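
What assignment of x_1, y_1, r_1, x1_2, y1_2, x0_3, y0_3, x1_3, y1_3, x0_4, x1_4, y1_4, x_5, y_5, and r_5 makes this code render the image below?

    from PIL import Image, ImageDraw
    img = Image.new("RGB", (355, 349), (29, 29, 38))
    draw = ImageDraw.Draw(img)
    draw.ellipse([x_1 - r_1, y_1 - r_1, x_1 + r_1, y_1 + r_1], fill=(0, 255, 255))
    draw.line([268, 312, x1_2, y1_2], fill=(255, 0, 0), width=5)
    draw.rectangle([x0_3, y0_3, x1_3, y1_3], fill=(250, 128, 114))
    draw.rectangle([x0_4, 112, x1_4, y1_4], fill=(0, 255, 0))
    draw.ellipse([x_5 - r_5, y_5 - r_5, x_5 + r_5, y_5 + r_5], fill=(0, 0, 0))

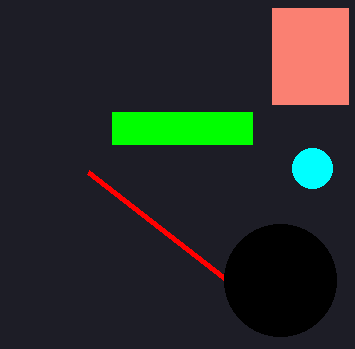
x_1 = 312
y_1 = 168
r_1 = 20
x1_2 = 88
y1_2 = 172
x0_3 = 272
y0_3 = 8
x1_3 = 348
y1_3 = 104
x0_4 = 112
x1_4 = 252
y1_4 = 144
x_5 = 280
y_5 = 280
r_5 = 56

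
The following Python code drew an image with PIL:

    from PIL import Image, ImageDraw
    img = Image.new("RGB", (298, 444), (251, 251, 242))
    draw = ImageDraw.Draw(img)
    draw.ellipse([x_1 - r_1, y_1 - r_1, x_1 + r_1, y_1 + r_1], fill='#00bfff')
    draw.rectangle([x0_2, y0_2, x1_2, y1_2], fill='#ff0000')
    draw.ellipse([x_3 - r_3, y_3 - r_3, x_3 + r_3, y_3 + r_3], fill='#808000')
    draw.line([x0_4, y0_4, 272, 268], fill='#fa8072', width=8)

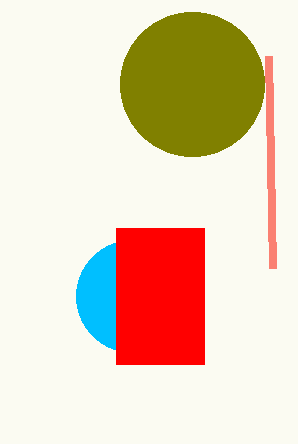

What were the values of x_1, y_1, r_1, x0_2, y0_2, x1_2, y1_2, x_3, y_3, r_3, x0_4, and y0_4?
x_1 = 132
y_1 = 296
r_1 = 56
x0_2 = 116
y0_2 = 228
x1_2 = 204
y1_2 = 364
x_3 = 192
y_3 = 84
r_3 = 72
x0_4 = 268
y0_4 = 56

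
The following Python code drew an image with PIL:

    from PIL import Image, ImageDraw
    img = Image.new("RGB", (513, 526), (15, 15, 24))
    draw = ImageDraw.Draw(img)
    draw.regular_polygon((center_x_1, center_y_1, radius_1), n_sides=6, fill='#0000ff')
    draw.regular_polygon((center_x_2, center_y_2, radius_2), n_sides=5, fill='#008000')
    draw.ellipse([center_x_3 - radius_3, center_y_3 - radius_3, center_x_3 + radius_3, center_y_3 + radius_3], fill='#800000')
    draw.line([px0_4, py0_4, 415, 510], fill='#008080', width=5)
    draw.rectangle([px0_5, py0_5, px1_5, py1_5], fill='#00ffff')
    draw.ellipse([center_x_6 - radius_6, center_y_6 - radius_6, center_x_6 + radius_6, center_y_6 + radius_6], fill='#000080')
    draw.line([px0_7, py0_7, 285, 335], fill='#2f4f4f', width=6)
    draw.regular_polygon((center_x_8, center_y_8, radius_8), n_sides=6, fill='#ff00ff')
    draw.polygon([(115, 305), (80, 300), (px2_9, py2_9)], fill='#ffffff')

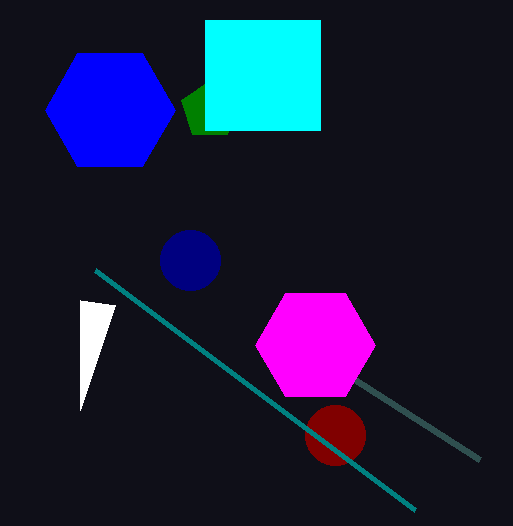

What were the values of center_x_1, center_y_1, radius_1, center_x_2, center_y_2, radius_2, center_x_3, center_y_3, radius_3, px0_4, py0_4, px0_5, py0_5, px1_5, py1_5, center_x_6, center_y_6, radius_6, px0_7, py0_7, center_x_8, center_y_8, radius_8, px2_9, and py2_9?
center_x_1 = 110; center_y_1 = 110; radius_1 = 65; center_x_2 = 210; center_y_2 = 110; radius_2 = 30; center_x_3 = 335; center_y_3 = 435; radius_3 = 30; px0_4 = 95; py0_4 = 270; px0_5 = 205; py0_5 = 20; px1_5 = 320; py1_5 = 130; center_x_6 = 190; center_y_6 = 260; radius_6 = 30; px0_7 = 480; py0_7 = 460; center_x_8 = 315; center_y_8 = 345; radius_8 = 60; px2_9 = 80; py2_9 = 410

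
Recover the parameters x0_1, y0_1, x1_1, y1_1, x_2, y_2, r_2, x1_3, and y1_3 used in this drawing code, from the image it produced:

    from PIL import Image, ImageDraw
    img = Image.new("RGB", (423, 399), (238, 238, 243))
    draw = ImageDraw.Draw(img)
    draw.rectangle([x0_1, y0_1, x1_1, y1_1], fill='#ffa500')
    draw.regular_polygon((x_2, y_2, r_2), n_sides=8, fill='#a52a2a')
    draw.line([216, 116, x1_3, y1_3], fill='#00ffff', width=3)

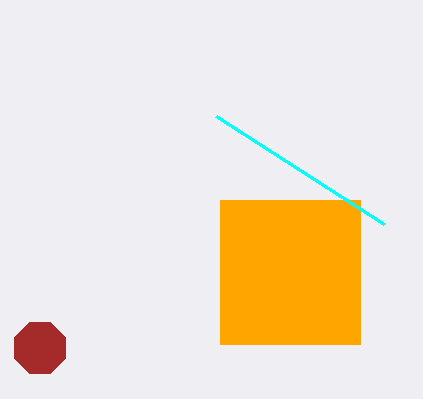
x0_1 = 220
y0_1 = 200
x1_1 = 360
y1_1 = 344
x_2 = 40
y_2 = 348
r_2 = 28
x1_3 = 384
y1_3 = 224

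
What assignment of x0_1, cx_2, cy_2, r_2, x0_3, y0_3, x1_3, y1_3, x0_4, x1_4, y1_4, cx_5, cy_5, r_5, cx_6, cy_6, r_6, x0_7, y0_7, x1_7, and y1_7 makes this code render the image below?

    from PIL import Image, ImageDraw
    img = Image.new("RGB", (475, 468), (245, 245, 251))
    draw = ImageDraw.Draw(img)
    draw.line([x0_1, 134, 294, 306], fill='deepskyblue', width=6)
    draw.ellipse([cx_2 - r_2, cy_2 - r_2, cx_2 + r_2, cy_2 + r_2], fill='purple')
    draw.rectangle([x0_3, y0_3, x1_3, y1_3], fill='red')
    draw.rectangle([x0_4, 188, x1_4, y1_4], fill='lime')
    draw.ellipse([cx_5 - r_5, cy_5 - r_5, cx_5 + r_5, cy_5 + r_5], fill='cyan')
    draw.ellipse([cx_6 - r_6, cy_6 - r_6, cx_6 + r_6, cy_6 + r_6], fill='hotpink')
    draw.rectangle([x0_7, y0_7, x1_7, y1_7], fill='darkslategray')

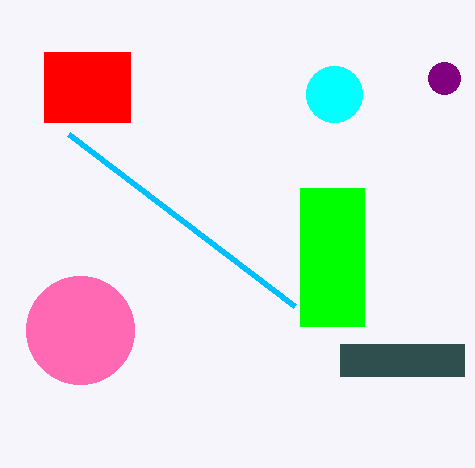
x0_1 = 68, cx_2 = 444, cy_2 = 78, r_2 = 16, x0_3 = 44, y0_3 = 52, x1_3 = 130, y1_3 = 122, x0_4 = 300, x1_4 = 364, y1_4 = 326, cx_5 = 334, cy_5 = 94, r_5 = 28, cx_6 = 80, cy_6 = 330, r_6 = 54, x0_7 = 340, y0_7 = 344, x1_7 = 464, y1_7 = 376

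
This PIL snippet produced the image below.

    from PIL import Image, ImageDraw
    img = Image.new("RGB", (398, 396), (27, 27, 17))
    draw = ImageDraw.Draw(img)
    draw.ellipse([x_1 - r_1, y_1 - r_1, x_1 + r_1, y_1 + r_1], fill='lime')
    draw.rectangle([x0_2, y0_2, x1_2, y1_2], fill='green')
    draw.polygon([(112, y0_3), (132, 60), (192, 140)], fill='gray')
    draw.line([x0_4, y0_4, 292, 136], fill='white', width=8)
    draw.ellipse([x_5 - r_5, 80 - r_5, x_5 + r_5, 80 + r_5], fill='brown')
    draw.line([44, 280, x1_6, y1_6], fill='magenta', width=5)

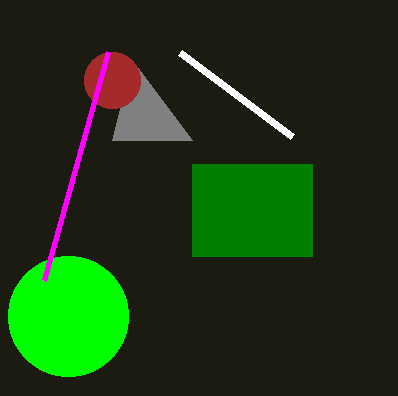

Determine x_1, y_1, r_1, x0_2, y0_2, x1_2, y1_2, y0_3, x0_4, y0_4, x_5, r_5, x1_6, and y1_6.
x_1 = 68
y_1 = 316
r_1 = 60
x0_2 = 192
y0_2 = 164
x1_2 = 312
y1_2 = 256
y0_3 = 140
x0_4 = 180
y0_4 = 52
x_5 = 112
r_5 = 28
x1_6 = 108
y1_6 = 52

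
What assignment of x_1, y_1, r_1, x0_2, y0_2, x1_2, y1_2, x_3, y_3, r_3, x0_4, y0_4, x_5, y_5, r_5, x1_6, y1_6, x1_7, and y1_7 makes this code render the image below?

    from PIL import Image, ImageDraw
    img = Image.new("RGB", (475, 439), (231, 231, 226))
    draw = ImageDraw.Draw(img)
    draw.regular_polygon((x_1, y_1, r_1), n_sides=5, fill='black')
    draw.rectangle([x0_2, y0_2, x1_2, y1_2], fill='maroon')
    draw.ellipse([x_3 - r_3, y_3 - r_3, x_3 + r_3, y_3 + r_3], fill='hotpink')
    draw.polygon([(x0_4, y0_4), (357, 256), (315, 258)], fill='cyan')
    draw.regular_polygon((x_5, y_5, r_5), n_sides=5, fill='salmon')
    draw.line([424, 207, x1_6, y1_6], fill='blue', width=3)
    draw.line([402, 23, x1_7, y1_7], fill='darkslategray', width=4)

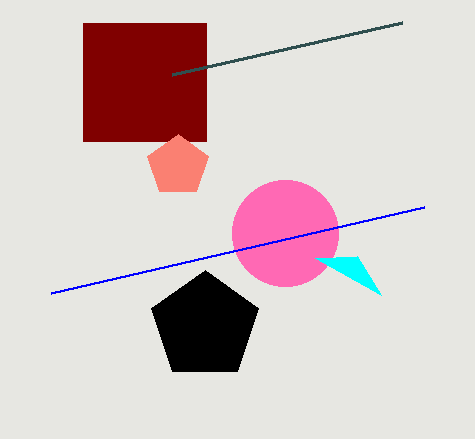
x_1 = 205
y_1 = 326
r_1 = 56
x0_2 = 83
y0_2 = 23
x1_2 = 206
y1_2 = 141
x_3 = 285
y_3 = 233
r_3 = 53
x0_4 = 381
y0_4 = 295
x_5 = 178
y_5 = 166
r_5 = 32
x1_6 = 51
y1_6 = 293
x1_7 = 172
y1_7 = 75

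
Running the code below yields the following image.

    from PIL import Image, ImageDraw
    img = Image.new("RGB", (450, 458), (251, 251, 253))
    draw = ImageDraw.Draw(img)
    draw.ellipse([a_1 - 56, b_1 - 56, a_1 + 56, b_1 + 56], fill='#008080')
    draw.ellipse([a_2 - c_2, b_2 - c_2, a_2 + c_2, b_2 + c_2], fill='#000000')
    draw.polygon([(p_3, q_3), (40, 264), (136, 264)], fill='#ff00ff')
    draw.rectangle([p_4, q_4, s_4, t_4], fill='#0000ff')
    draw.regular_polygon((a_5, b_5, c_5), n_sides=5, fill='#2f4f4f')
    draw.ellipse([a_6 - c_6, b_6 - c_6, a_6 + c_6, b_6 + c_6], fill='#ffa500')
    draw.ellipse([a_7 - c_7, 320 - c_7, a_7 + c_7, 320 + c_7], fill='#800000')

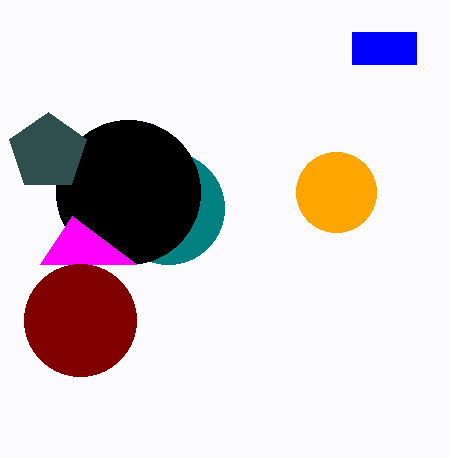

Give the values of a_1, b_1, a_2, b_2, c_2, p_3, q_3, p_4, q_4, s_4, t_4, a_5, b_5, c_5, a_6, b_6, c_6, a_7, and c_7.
a_1 = 168, b_1 = 208, a_2 = 128, b_2 = 192, c_2 = 72, p_3 = 72, q_3 = 216, p_4 = 352, q_4 = 32, s_4 = 416, t_4 = 64, a_5 = 48, b_5 = 152, c_5 = 40, a_6 = 336, b_6 = 192, c_6 = 40, a_7 = 80, c_7 = 56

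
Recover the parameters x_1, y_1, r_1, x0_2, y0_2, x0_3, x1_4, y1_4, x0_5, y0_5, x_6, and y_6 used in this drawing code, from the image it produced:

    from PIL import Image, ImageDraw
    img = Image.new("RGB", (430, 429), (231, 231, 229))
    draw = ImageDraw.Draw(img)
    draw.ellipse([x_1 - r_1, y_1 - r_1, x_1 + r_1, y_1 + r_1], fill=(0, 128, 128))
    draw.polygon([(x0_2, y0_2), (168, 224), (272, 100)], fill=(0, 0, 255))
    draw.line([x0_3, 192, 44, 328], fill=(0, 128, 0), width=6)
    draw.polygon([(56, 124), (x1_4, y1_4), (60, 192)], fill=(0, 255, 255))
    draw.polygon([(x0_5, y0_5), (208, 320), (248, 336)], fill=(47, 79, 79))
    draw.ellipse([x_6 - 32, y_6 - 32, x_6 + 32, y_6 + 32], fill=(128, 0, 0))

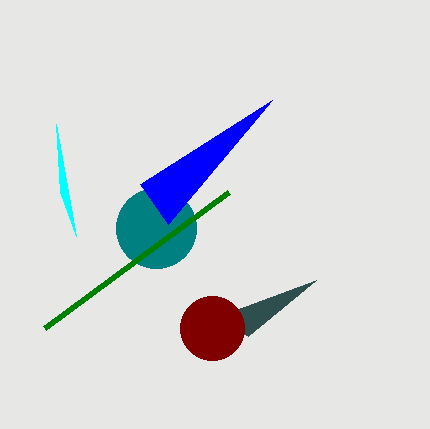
x_1 = 156
y_1 = 228
r_1 = 40
x0_2 = 140
y0_2 = 184
x0_3 = 228
x1_4 = 76
y1_4 = 236
x0_5 = 316
y0_5 = 280
x_6 = 212
y_6 = 328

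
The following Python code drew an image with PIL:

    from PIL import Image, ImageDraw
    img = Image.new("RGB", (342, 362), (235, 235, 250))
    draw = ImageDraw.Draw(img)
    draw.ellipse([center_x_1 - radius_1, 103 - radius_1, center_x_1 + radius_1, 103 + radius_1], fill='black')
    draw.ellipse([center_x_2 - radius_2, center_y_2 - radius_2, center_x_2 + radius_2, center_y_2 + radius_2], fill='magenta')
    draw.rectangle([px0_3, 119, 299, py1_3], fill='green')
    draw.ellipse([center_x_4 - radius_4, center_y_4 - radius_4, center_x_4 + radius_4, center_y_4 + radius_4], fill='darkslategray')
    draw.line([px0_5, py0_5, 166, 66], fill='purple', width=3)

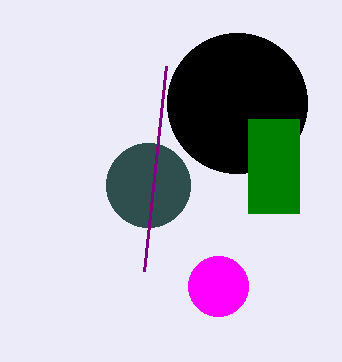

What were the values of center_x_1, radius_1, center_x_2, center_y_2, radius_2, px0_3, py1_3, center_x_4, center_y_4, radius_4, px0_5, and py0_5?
center_x_1 = 237
radius_1 = 70
center_x_2 = 218
center_y_2 = 286
radius_2 = 30
px0_3 = 248
py1_3 = 213
center_x_4 = 148
center_y_4 = 185
radius_4 = 42
px0_5 = 144
py0_5 = 271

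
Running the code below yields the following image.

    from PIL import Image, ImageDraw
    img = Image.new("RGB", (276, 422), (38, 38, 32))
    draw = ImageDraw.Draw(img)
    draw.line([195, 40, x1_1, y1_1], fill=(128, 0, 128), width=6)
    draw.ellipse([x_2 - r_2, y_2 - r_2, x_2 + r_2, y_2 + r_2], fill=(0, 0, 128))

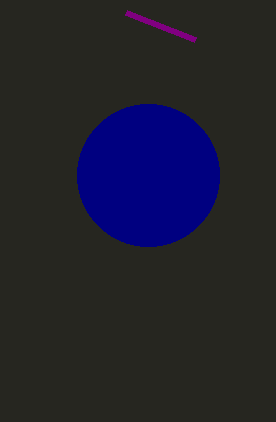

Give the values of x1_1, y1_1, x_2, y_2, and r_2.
x1_1 = 126; y1_1 = 13; x_2 = 148; y_2 = 175; r_2 = 71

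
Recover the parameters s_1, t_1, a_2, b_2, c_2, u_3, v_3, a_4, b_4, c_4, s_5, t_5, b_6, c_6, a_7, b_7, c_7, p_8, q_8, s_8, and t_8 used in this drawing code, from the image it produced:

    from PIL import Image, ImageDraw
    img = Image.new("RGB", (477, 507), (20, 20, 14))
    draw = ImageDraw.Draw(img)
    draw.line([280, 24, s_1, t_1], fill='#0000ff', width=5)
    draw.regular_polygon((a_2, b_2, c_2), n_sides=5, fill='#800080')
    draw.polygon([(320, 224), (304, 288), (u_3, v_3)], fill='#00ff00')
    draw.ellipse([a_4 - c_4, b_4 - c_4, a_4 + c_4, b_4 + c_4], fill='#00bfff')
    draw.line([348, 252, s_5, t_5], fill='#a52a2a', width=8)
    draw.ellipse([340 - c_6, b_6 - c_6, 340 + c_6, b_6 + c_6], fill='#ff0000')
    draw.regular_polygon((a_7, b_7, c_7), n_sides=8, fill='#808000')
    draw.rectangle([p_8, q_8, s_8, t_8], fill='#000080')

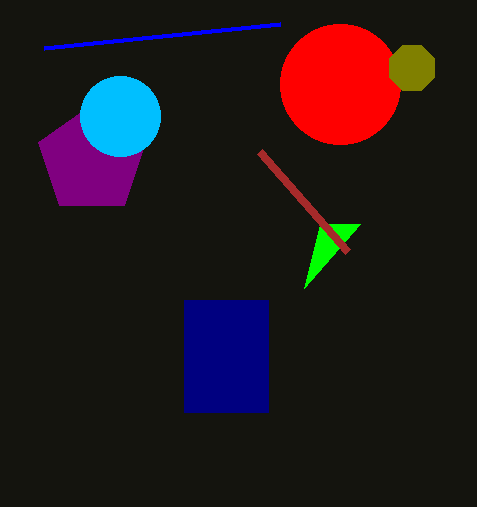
s_1 = 44; t_1 = 48; a_2 = 92; b_2 = 160; c_2 = 56; u_3 = 360; v_3 = 224; a_4 = 120; b_4 = 116; c_4 = 40; s_5 = 260; t_5 = 152; b_6 = 84; c_6 = 60; a_7 = 412; b_7 = 68; c_7 = 24; p_8 = 184; q_8 = 300; s_8 = 268; t_8 = 412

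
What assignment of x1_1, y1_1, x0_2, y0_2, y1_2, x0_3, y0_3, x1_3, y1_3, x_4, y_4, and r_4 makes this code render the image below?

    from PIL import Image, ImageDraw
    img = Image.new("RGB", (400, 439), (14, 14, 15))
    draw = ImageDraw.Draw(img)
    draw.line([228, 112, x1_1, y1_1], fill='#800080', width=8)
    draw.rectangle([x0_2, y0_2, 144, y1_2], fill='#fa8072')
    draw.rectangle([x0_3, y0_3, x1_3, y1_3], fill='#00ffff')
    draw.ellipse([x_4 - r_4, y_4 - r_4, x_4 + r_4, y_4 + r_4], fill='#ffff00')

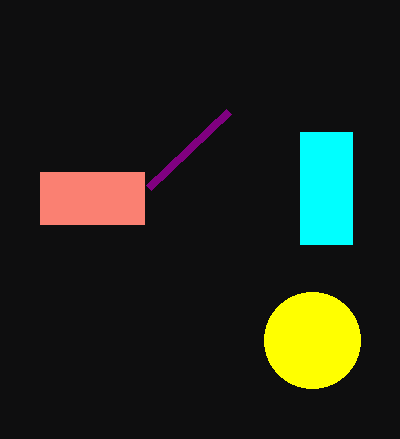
x1_1 = 148
y1_1 = 188
x0_2 = 40
y0_2 = 172
y1_2 = 224
x0_3 = 300
y0_3 = 132
x1_3 = 352
y1_3 = 244
x_4 = 312
y_4 = 340
r_4 = 48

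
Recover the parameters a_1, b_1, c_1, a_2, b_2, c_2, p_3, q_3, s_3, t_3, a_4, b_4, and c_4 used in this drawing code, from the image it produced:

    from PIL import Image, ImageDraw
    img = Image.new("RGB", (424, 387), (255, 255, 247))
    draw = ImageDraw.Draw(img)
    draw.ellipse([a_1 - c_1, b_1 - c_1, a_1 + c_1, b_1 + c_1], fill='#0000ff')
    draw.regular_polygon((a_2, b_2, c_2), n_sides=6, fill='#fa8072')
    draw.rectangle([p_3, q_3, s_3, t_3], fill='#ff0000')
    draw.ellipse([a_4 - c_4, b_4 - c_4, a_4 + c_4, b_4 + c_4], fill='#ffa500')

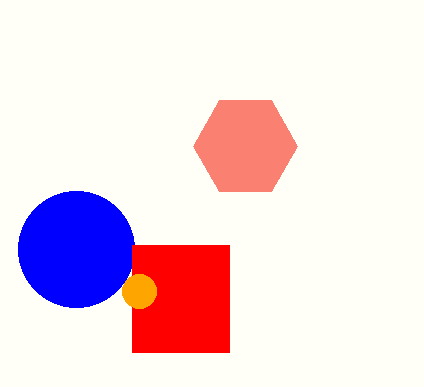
a_1 = 76
b_1 = 249
c_1 = 58
a_2 = 245
b_2 = 146
c_2 = 52
p_3 = 132
q_3 = 245
s_3 = 229
t_3 = 352
a_4 = 139
b_4 = 291
c_4 = 17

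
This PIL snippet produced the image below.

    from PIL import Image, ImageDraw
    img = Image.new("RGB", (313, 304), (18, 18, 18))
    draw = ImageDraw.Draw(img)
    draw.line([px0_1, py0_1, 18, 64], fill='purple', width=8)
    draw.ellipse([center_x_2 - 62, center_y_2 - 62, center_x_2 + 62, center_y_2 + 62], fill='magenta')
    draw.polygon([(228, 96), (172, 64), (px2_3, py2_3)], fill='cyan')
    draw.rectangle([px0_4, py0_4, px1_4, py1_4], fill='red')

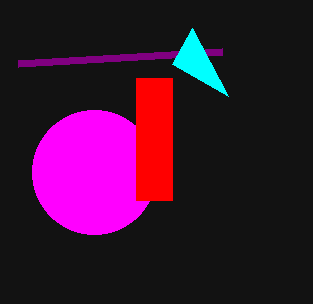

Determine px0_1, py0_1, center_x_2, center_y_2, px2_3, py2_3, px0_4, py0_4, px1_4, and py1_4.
px0_1 = 222
py0_1 = 52
center_x_2 = 94
center_y_2 = 172
px2_3 = 192
py2_3 = 28
px0_4 = 136
py0_4 = 78
px1_4 = 172
py1_4 = 200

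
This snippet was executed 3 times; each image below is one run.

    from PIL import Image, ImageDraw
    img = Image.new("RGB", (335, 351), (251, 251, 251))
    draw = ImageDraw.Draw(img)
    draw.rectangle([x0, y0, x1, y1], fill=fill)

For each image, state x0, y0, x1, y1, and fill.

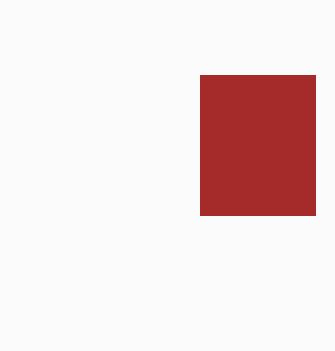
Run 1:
x0 = 200; y0 = 75; x1 = 315; y1 = 215; fill = 'brown'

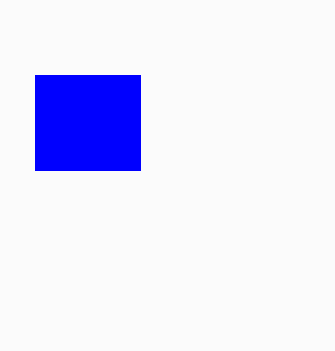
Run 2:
x0 = 35; y0 = 75; x1 = 140; y1 = 170; fill = 'blue'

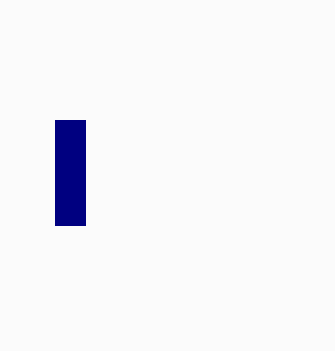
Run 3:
x0 = 55, y0 = 120, x1 = 85, y1 = 225, fill = 'navy'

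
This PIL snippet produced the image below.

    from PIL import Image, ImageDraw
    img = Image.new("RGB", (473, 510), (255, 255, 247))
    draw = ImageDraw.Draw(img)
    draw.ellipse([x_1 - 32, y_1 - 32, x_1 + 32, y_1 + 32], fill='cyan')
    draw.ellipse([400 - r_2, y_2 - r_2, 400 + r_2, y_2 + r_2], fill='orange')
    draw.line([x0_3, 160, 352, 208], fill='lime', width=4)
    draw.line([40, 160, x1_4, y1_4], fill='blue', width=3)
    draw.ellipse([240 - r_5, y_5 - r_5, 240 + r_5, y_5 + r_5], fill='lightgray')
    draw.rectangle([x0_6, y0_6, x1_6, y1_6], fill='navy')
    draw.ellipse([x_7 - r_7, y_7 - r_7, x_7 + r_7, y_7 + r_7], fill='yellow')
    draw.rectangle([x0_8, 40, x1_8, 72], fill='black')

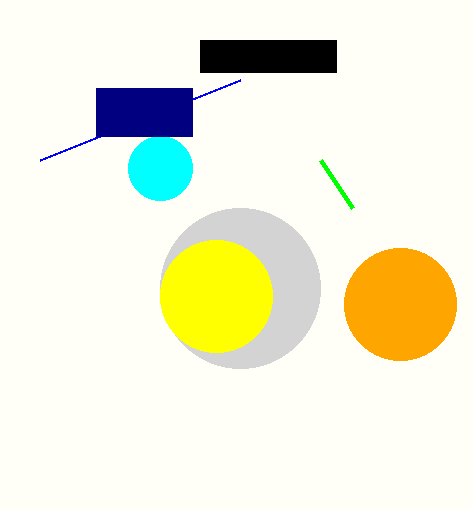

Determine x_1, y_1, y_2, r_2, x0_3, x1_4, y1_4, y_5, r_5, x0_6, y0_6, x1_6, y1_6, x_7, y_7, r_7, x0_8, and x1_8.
x_1 = 160; y_1 = 168; y_2 = 304; r_2 = 56; x0_3 = 320; x1_4 = 240; y1_4 = 80; y_5 = 288; r_5 = 80; x0_6 = 96; y0_6 = 88; x1_6 = 192; y1_6 = 136; x_7 = 216; y_7 = 296; r_7 = 56; x0_8 = 200; x1_8 = 336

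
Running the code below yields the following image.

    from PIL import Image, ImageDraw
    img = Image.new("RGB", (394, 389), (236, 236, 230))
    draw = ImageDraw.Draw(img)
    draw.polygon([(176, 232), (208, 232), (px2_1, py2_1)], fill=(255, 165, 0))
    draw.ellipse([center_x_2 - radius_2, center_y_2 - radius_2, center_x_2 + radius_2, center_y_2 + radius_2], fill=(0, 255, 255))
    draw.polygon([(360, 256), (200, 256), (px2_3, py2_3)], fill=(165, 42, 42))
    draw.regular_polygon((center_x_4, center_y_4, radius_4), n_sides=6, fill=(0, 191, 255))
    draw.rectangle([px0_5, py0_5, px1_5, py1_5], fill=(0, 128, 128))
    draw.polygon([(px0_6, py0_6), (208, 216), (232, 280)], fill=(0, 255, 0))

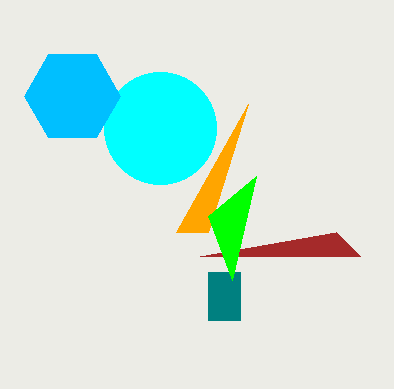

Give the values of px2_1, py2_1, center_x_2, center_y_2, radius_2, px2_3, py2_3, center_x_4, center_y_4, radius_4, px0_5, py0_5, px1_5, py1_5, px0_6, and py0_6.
px2_1 = 248, py2_1 = 104, center_x_2 = 160, center_y_2 = 128, radius_2 = 56, px2_3 = 336, py2_3 = 232, center_x_4 = 72, center_y_4 = 96, radius_4 = 48, px0_5 = 208, py0_5 = 272, px1_5 = 240, py1_5 = 320, px0_6 = 256, py0_6 = 176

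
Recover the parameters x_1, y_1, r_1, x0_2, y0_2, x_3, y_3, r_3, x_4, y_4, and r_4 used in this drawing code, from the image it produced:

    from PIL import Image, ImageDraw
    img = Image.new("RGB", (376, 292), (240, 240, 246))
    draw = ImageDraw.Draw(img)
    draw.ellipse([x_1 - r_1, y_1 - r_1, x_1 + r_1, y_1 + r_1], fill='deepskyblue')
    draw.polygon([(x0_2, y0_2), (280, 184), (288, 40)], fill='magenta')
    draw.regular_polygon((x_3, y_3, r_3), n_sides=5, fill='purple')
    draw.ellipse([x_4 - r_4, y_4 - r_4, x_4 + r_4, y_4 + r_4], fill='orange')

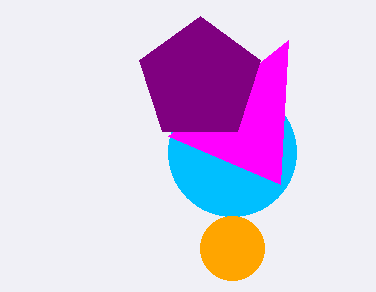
x_1 = 232; y_1 = 152; r_1 = 64; x0_2 = 168; y0_2 = 136; x_3 = 200; y_3 = 80; r_3 = 64; x_4 = 232; y_4 = 248; r_4 = 32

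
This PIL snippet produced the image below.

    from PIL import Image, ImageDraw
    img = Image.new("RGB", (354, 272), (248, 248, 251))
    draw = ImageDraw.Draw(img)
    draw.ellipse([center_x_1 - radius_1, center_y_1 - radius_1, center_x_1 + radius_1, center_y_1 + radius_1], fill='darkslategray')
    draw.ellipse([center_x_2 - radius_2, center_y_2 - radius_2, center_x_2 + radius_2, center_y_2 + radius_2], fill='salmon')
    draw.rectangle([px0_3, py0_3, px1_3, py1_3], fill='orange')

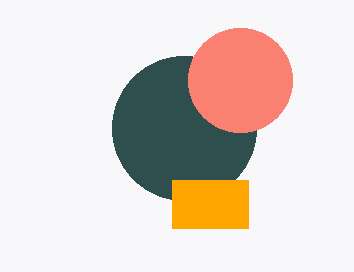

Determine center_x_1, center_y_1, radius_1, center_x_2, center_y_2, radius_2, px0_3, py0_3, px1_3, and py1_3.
center_x_1 = 184; center_y_1 = 128; radius_1 = 72; center_x_2 = 240; center_y_2 = 80; radius_2 = 52; px0_3 = 172; py0_3 = 180; px1_3 = 248; py1_3 = 228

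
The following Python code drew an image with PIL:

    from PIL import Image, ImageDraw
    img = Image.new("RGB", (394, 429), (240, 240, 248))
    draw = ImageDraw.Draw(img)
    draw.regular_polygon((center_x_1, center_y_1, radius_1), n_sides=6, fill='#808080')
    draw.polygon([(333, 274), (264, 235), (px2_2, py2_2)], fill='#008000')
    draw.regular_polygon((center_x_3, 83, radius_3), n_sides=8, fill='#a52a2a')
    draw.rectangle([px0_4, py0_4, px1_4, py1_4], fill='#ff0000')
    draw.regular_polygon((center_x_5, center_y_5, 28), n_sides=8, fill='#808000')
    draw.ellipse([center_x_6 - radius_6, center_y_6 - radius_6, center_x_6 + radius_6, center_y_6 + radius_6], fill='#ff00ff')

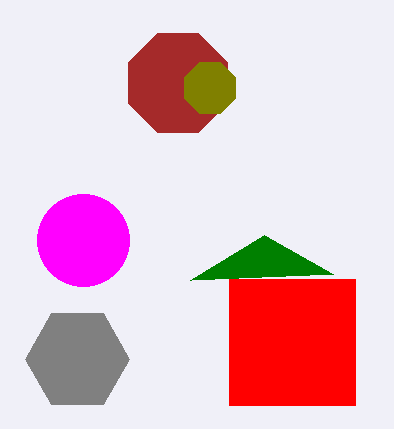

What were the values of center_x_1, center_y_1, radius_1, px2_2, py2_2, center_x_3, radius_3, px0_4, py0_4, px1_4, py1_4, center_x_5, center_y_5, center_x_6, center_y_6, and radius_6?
center_x_1 = 77
center_y_1 = 359
radius_1 = 52
px2_2 = 190
py2_2 = 280
center_x_3 = 178
radius_3 = 54
px0_4 = 229
py0_4 = 279
px1_4 = 355
py1_4 = 405
center_x_5 = 210
center_y_5 = 88
center_x_6 = 83
center_y_6 = 240
radius_6 = 46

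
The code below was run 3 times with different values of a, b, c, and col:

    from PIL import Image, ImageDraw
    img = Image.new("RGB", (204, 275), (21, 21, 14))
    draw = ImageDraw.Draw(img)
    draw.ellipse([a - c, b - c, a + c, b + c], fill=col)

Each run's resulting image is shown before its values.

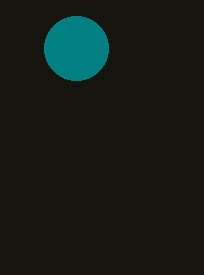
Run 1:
a = 76
b = 48
c = 32
col = 'teal'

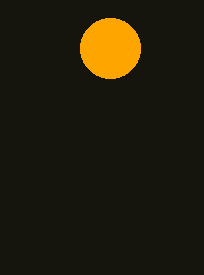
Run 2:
a = 110; b = 48; c = 30; col = 'orange'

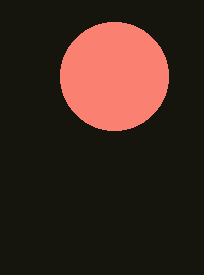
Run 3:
a = 114
b = 76
c = 54
col = 'salmon'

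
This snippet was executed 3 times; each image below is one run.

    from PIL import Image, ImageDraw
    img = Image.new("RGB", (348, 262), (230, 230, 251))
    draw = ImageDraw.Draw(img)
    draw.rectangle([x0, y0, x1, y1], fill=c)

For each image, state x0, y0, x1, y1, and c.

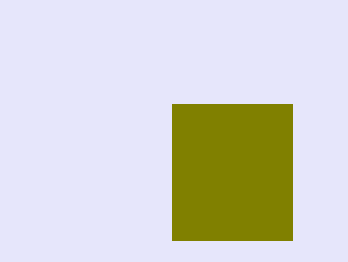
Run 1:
x0 = 172, y0 = 104, x1 = 292, y1 = 240, c = 'olive'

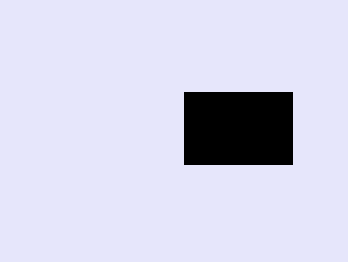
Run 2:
x0 = 184
y0 = 92
x1 = 292
y1 = 164
c = 'black'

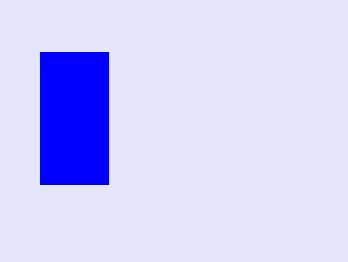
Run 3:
x0 = 40, y0 = 52, x1 = 108, y1 = 184, c = 'blue'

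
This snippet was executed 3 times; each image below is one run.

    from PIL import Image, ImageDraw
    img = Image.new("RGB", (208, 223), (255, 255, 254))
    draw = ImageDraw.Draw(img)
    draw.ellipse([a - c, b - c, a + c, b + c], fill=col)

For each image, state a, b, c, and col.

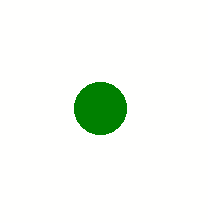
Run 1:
a = 100
b = 108
c = 26
col = 'green'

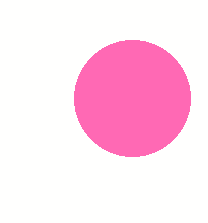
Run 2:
a = 132; b = 98; c = 58; col = 'hotpink'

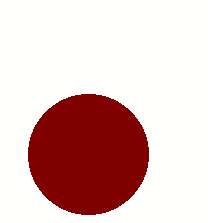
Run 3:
a = 88; b = 154; c = 60; col = 'maroon'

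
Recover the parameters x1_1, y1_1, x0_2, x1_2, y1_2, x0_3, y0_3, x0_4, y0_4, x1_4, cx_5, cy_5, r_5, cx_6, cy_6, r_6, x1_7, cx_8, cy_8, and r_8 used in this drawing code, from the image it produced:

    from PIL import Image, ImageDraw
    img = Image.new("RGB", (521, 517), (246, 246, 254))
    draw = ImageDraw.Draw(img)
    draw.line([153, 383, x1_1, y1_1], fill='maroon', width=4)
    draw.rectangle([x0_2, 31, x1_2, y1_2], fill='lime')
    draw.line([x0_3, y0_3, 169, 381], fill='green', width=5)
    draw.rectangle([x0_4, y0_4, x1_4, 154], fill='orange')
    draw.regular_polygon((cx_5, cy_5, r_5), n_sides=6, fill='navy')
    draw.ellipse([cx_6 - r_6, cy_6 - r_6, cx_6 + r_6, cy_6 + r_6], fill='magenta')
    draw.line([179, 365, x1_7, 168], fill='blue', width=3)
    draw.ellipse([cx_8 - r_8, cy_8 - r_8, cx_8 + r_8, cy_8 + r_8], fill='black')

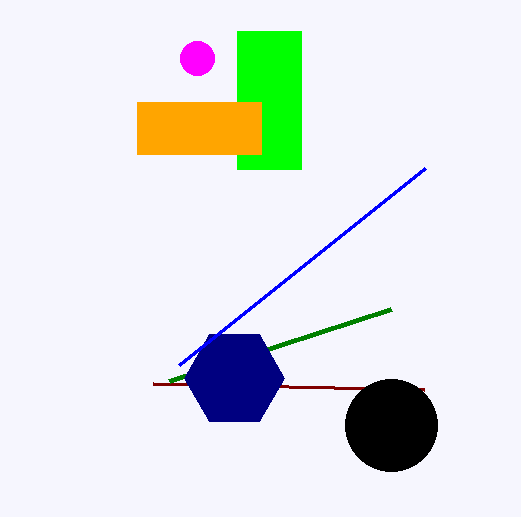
x1_1 = 424, y1_1 = 389, x0_2 = 237, x1_2 = 301, y1_2 = 169, x0_3 = 391, y0_3 = 309, x0_4 = 137, y0_4 = 102, x1_4 = 261, cx_5 = 234, cy_5 = 378, r_5 = 50, cx_6 = 197, cy_6 = 58, r_6 = 17, x1_7 = 425, cx_8 = 391, cy_8 = 425, r_8 = 46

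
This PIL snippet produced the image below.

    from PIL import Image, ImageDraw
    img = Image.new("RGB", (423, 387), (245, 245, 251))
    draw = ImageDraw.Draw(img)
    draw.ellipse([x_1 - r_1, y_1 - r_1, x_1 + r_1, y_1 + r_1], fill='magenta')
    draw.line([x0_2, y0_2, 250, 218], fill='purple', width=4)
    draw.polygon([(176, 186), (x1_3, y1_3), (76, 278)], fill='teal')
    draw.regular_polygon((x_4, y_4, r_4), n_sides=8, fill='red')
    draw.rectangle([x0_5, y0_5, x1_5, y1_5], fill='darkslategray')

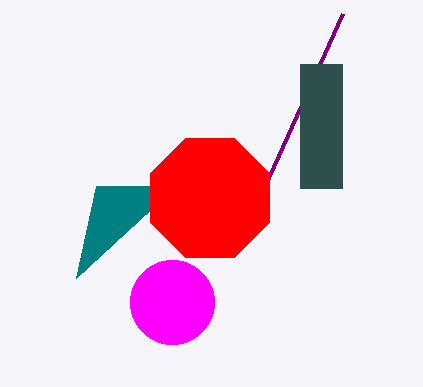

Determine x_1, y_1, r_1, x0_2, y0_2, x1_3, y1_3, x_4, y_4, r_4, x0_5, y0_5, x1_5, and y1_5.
x_1 = 172, y_1 = 302, r_1 = 42, x0_2 = 342, y0_2 = 14, x1_3 = 96, y1_3 = 186, x_4 = 210, y_4 = 198, r_4 = 64, x0_5 = 300, y0_5 = 64, x1_5 = 342, y1_5 = 188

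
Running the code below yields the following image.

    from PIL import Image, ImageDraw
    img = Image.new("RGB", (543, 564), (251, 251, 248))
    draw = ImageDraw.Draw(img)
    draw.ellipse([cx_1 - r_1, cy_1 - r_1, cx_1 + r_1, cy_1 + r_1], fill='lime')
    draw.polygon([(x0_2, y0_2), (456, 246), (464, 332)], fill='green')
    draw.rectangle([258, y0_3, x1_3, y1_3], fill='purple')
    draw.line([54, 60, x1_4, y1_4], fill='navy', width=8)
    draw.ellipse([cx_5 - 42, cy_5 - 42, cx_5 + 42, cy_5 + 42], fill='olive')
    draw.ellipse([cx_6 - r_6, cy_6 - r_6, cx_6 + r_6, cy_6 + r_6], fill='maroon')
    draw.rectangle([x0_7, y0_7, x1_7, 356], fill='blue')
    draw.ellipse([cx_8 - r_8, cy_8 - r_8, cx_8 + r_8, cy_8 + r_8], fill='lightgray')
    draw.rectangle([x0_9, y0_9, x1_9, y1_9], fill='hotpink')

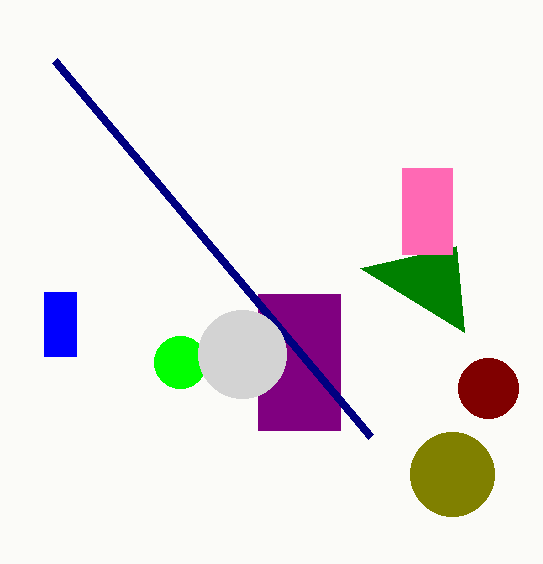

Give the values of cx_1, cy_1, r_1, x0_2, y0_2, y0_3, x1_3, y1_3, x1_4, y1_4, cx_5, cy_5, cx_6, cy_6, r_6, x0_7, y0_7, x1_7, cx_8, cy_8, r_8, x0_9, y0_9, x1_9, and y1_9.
cx_1 = 180
cy_1 = 362
r_1 = 26
x0_2 = 360
y0_2 = 268
y0_3 = 294
x1_3 = 340
y1_3 = 430
x1_4 = 370
y1_4 = 436
cx_5 = 452
cy_5 = 474
cx_6 = 488
cy_6 = 388
r_6 = 30
x0_7 = 44
y0_7 = 292
x1_7 = 76
cx_8 = 242
cy_8 = 354
r_8 = 44
x0_9 = 402
y0_9 = 168
x1_9 = 452
y1_9 = 254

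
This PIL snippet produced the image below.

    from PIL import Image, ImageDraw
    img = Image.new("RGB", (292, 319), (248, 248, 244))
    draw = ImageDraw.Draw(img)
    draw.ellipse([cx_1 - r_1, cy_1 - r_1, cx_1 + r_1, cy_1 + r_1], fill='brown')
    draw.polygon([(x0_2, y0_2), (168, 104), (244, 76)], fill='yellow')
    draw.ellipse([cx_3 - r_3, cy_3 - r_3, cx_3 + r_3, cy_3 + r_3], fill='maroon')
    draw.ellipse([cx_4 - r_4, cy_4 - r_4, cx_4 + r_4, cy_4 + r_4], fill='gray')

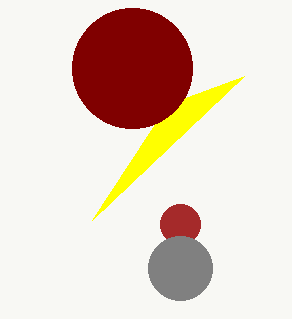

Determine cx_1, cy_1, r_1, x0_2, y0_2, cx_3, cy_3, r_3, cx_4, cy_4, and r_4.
cx_1 = 180; cy_1 = 224; r_1 = 20; x0_2 = 92; y0_2 = 220; cx_3 = 132; cy_3 = 68; r_3 = 60; cx_4 = 180; cy_4 = 268; r_4 = 32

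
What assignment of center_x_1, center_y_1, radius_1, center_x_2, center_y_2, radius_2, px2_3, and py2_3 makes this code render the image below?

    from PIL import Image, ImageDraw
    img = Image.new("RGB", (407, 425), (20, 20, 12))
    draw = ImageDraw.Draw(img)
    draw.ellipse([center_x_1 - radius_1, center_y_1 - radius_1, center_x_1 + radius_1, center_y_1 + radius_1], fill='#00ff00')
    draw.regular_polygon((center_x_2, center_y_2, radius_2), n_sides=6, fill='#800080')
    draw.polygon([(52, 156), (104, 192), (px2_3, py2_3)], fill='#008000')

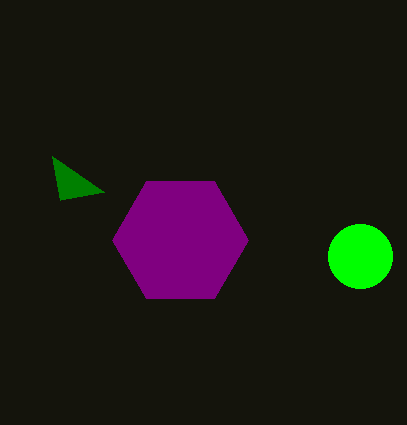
center_x_1 = 360, center_y_1 = 256, radius_1 = 32, center_x_2 = 180, center_y_2 = 240, radius_2 = 68, px2_3 = 60, py2_3 = 200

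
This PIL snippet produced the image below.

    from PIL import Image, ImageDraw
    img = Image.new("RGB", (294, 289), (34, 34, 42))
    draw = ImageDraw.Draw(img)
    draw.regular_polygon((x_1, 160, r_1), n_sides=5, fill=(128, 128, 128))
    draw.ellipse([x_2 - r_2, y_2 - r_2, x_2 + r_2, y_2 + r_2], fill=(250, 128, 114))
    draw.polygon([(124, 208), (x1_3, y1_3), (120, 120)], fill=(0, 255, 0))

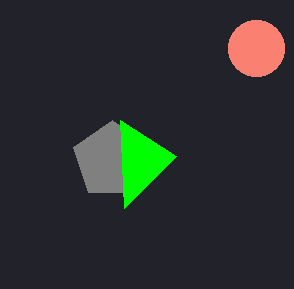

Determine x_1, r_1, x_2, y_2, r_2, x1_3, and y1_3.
x_1 = 112; r_1 = 40; x_2 = 256; y_2 = 48; r_2 = 28; x1_3 = 176; y1_3 = 156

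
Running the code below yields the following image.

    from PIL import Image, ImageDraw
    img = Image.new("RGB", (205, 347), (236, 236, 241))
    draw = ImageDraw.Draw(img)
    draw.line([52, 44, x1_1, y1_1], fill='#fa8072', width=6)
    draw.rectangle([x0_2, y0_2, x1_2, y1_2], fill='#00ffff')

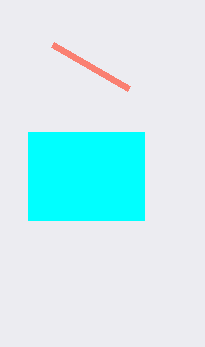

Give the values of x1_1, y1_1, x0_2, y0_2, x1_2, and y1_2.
x1_1 = 128; y1_1 = 88; x0_2 = 28; y0_2 = 132; x1_2 = 144; y1_2 = 220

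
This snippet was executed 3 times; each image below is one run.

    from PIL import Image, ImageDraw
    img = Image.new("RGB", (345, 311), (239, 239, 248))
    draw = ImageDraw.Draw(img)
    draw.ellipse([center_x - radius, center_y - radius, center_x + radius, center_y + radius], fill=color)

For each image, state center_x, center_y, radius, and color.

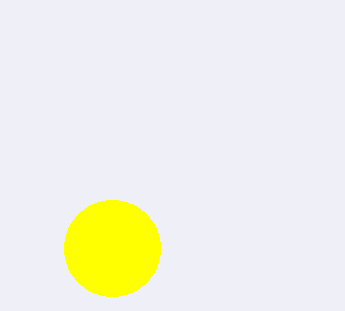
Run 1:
center_x = 112; center_y = 248; radius = 48; color = 'yellow'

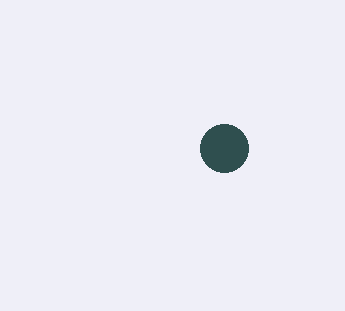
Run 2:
center_x = 224, center_y = 148, radius = 24, color = 'darkslategray'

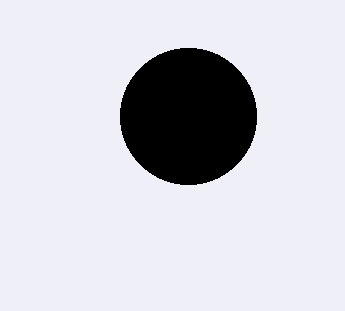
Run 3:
center_x = 188
center_y = 116
radius = 68
color = 'black'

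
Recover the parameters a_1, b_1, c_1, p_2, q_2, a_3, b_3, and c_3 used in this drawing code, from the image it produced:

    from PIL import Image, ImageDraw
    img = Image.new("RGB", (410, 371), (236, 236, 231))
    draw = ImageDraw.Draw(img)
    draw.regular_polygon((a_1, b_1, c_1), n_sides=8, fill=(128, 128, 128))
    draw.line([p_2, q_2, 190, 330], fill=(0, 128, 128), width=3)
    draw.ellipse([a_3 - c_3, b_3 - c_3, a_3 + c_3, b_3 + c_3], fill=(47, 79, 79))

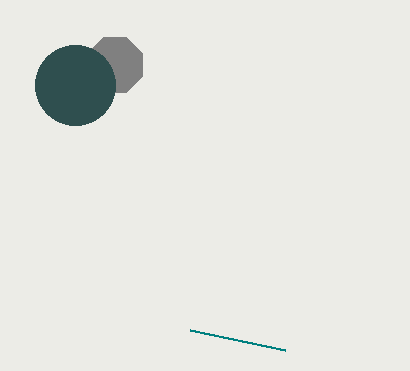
a_1 = 115; b_1 = 65; c_1 = 30; p_2 = 285; q_2 = 350; a_3 = 75; b_3 = 85; c_3 = 40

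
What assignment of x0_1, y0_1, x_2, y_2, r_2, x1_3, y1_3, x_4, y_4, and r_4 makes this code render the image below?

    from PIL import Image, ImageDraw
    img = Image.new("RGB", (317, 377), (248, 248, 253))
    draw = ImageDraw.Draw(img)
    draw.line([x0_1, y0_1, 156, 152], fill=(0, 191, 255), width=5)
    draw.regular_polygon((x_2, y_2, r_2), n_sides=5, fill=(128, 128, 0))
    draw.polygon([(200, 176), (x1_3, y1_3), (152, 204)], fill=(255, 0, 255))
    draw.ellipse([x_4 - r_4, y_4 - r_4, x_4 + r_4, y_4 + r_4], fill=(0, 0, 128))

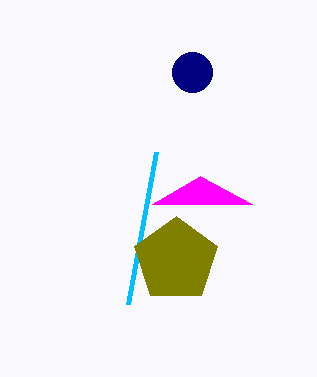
x0_1 = 128
y0_1 = 304
x_2 = 176
y_2 = 260
r_2 = 44
x1_3 = 252
y1_3 = 204
x_4 = 192
y_4 = 72
r_4 = 20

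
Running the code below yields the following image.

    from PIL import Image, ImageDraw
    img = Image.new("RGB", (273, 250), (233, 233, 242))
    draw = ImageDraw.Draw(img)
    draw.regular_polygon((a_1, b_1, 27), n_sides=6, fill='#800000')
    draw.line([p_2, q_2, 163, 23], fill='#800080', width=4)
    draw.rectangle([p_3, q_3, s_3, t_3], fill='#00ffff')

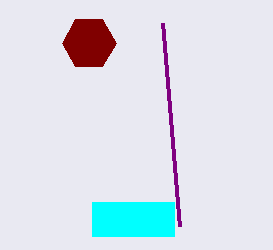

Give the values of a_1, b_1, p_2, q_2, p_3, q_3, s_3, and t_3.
a_1 = 89; b_1 = 43; p_2 = 180; q_2 = 226; p_3 = 92; q_3 = 202; s_3 = 174; t_3 = 236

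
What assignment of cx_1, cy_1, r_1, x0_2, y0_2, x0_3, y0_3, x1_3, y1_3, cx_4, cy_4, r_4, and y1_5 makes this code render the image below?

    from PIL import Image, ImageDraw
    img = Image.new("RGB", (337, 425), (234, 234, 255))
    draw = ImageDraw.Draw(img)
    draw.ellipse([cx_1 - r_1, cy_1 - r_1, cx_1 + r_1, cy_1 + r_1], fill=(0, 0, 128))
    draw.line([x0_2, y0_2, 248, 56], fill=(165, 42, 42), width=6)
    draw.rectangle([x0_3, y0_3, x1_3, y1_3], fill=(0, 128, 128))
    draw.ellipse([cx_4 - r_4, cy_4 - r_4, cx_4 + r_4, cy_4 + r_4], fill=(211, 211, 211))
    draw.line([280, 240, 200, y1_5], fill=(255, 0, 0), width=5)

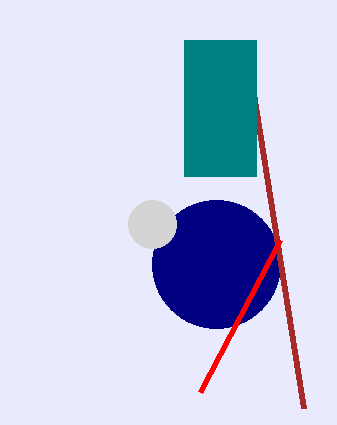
cx_1 = 216, cy_1 = 264, r_1 = 64, x0_2 = 304, y0_2 = 408, x0_3 = 184, y0_3 = 40, x1_3 = 256, y1_3 = 176, cx_4 = 152, cy_4 = 224, r_4 = 24, y1_5 = 392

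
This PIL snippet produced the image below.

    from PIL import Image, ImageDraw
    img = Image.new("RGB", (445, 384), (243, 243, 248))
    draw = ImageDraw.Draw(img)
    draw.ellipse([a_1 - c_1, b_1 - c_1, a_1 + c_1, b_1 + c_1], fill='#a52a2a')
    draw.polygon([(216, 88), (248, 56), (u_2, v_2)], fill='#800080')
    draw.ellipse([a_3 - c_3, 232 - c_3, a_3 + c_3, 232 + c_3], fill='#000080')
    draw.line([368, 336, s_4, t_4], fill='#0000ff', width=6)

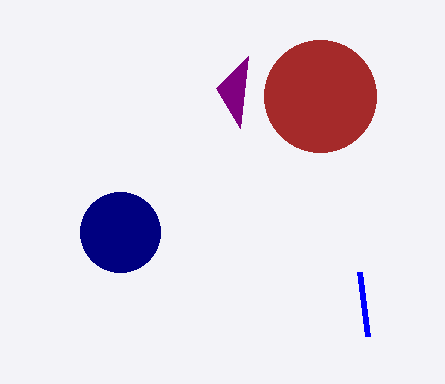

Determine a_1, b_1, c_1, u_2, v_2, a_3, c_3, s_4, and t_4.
a_1 = 320
b_1 = 96
c_1 = 56
u_2 = 240
v_2 = 128
a_3 = 120
c_3 = 40
s_4 = 360
t_4 = 272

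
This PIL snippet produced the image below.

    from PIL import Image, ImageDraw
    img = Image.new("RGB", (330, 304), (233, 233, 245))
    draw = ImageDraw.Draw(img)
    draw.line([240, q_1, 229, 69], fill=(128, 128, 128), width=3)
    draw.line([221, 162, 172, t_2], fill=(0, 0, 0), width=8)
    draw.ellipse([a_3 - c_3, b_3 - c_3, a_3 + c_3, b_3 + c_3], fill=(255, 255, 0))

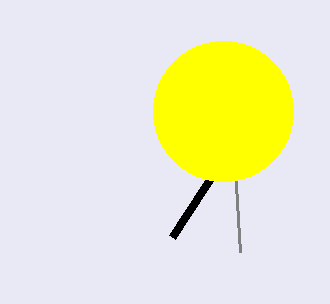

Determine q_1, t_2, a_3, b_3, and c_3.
q_1 = 252, t_2 = 237, a_3 = 223, b_3 = 111, c_3 = 70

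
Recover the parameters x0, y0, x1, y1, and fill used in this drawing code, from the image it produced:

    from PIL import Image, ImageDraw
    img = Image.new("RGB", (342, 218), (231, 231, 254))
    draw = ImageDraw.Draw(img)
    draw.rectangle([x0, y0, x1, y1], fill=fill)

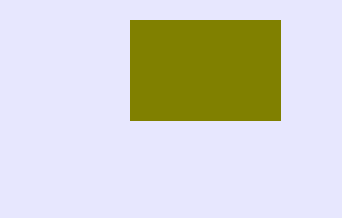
x0 = 130
y0 = 20
x1 = 280
y1 = 120
fill = 'olive'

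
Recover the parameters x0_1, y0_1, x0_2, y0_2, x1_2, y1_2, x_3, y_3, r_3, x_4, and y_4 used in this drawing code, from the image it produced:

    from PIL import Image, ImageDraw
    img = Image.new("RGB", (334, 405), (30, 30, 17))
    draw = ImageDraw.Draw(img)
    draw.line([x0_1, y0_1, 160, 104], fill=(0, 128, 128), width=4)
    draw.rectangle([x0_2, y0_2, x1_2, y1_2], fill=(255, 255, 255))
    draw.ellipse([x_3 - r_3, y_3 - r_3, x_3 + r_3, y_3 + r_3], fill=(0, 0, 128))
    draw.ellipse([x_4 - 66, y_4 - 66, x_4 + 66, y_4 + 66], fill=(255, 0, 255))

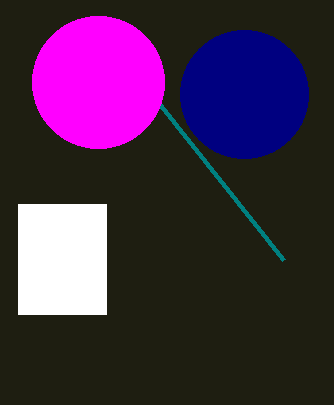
x0_1 = 284; y0_1 = 260; x0_2 = 18; y0_2 = 204; x1_2 = 106; y1_2 = 314; x_3 = 244; y_3 = 94; r_3 = 64; x_4 = 98; y_4 = 82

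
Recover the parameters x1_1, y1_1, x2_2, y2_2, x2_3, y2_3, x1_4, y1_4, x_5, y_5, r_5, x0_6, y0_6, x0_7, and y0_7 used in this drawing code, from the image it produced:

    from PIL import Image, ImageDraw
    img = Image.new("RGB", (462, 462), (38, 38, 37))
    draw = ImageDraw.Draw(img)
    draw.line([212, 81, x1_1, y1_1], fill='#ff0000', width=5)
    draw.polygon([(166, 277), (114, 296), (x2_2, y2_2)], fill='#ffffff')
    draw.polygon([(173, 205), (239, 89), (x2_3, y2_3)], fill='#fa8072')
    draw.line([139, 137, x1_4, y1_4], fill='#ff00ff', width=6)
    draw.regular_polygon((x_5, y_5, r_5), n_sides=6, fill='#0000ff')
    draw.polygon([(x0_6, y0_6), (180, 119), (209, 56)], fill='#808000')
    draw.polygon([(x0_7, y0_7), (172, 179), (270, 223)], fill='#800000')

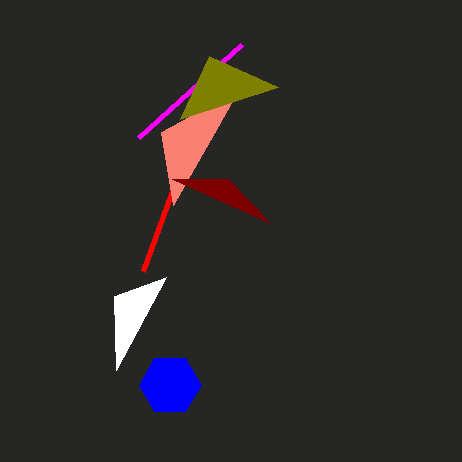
x1_1 = 143, y1_1 = 271, x2_2 = 116, y2_2 = 370, x2_3 = 161, y2_3 = 132, x1_4 = 242, y1_4 = 44, x_5 = 170, y_5 = 385, r_5 = 31, x0_6 = 278, y0_6 = 87, x0_7 = 228, y0_7 = 179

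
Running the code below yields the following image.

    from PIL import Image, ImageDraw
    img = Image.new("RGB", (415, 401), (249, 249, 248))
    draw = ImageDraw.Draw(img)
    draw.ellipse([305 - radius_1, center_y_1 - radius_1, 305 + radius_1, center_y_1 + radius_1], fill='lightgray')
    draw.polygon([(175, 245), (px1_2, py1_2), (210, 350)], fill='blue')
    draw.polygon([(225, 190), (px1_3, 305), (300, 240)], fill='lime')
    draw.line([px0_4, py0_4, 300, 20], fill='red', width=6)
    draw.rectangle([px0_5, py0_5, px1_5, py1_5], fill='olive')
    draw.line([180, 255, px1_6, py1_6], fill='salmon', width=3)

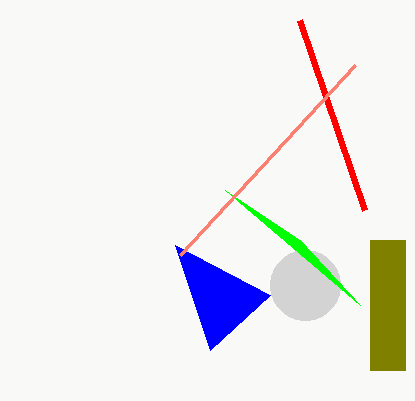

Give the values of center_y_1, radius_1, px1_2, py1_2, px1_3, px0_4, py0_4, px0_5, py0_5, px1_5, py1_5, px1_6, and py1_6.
center_y_1 = 285, radius_1 = 35, px1_2 = 270, py1_2 = 295, px1_3 = 360, px0_4 = 365, py0_4 = 210, px0_5 = 370, py0_5 = 240, px1_5 = 405, py1_5 = 370, px1_6 = 355, py1_6 = 65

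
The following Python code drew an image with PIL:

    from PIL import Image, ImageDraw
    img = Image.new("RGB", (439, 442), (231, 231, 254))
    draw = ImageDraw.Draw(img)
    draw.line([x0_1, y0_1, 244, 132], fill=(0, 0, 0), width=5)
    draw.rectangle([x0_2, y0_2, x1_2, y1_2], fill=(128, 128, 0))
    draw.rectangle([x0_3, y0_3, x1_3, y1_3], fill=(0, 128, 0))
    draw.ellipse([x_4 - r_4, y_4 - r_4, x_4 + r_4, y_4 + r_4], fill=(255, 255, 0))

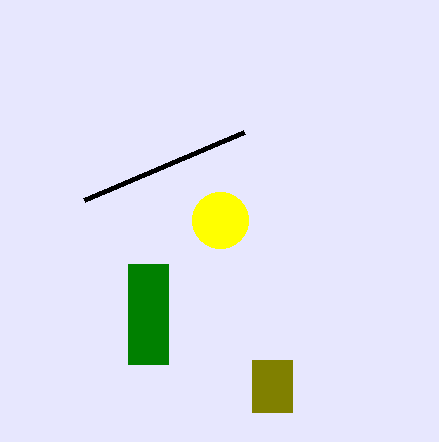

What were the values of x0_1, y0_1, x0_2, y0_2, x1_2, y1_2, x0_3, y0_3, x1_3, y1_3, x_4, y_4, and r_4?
x0_1 = 84; y0_1 = 200; x0_2 = 252; y0_2 = 360; x1_2 = 292; y1_2 = 412; x0_3 = 128; y0_3 = 264; x1_3 = 168; y1_3 = 364; x_4 = 220; y_4 = 220; r_4 = 28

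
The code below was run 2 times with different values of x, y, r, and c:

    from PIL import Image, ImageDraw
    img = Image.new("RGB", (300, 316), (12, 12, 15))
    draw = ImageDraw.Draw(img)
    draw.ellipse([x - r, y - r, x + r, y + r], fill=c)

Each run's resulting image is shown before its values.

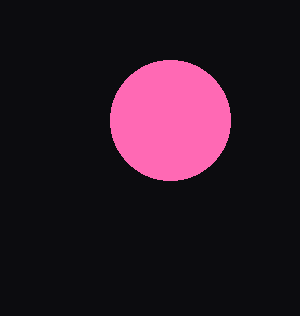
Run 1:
x = 170; y = 120; r = 60; c = 'hotpink'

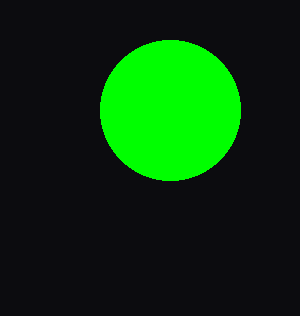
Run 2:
x = 170
y = 110
r = 70
c = 'lime'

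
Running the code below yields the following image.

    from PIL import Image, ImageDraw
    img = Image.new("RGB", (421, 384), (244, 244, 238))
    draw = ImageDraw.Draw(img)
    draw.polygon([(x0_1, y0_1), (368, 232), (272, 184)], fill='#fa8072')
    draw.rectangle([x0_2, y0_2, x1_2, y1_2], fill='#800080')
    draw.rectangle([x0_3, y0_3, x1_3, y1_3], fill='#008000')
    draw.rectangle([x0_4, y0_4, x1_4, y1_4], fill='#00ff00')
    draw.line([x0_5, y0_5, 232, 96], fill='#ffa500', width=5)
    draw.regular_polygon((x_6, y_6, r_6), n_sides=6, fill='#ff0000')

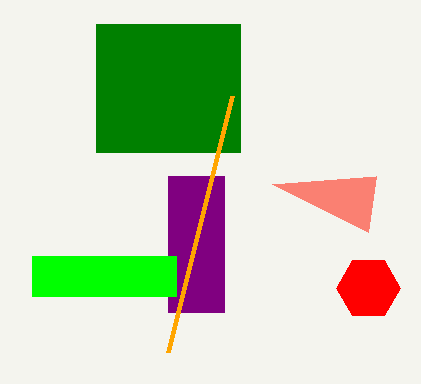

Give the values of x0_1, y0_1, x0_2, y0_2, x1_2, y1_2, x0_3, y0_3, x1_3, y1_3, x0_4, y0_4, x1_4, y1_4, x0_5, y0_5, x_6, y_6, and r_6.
x0_1 = 376, y0_1 = 176, x0_2 = 168, y0_2 = 176, x1_2 = 224, y1_2 = 312, x0_3 = 96, y0_3 = 24, x1_3 = 240, y1_3 = 152, x0_4 = 32, y0_4 = 256, x1_4 = 176, y1_4 = 296, x0_5 = 168, y0_5 = 352, x_6 = 368, y_6 = 288, r_6 = 32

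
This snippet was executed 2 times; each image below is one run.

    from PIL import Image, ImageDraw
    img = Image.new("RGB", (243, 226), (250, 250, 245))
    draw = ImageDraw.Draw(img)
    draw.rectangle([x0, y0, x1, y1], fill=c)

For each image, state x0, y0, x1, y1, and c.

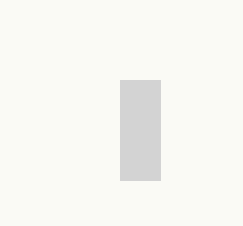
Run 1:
x0 = 120; y0 = 80; x1 = 160; y1 = 180; c = 'lightgray'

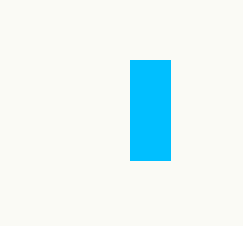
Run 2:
x0 = 130
y0 = 60
x1 = 170
y1 = 160
c = 'deepskyblue'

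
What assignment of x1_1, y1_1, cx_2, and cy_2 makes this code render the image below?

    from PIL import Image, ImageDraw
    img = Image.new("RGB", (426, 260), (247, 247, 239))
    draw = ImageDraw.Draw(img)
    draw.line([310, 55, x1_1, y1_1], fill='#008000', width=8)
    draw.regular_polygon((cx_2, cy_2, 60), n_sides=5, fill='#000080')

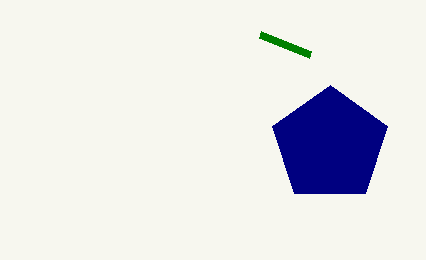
x1_1 = 260, y1_1 = 35, cx_2 = 330, cy_2 = 145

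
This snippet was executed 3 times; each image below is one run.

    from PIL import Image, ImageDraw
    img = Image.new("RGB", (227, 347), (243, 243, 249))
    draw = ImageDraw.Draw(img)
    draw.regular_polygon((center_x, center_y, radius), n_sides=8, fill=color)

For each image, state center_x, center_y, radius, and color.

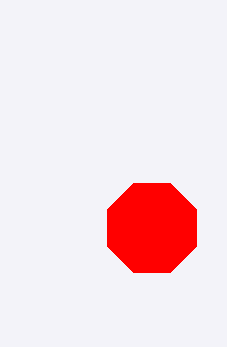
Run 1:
center_x = 152, center_y = 228, radius = 48, color = 'red'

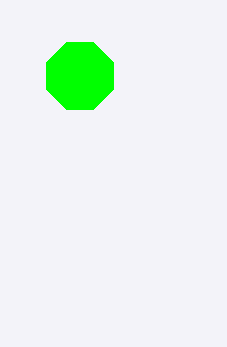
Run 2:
center_x = 80, center_y = 76, radius = 36, color = 'lime'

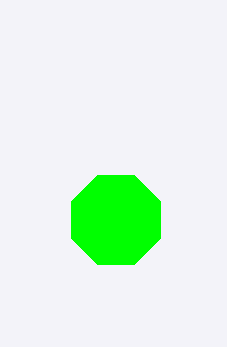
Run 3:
center_x = 116, center_y = 220, radius = 48, color = 'lime'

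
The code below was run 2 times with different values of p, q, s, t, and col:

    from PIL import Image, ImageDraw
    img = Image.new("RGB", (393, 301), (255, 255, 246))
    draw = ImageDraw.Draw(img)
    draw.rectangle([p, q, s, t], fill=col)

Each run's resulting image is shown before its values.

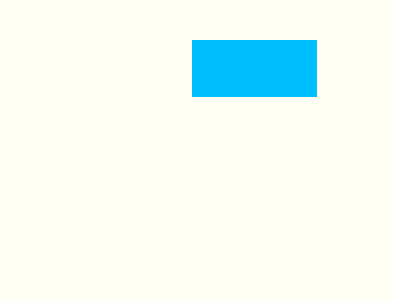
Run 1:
p = 192; q = 40; s = 316; t = 96; col = 'deepskyblue'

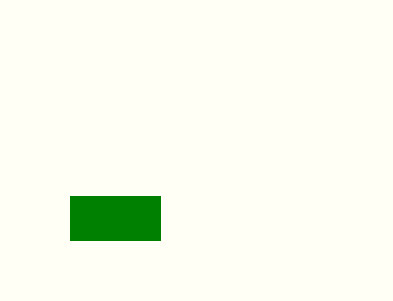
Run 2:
p = 70; q = 196; s = 160; t = 240; col = 'green'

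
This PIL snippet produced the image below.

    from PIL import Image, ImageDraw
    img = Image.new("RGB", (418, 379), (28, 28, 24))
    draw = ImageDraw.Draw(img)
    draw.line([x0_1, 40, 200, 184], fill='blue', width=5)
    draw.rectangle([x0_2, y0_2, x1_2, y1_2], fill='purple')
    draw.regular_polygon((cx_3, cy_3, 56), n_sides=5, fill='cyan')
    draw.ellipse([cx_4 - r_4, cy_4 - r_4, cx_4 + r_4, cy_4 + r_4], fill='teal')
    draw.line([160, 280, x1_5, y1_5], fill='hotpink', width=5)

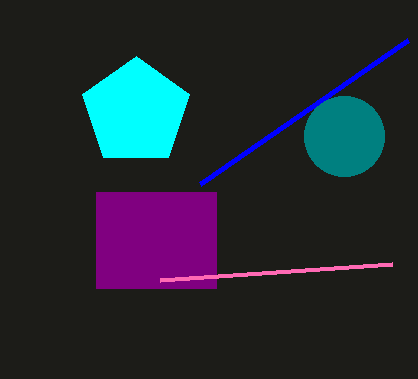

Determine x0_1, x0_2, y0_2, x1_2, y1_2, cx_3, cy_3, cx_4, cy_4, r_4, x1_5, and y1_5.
x0_1 = 408; x0_2 = 96; y0_2 = 192; x1_2 = 216; y1_2 = 288; cx_3 = 136; cy_3 = 112; cx_4 = 344; cy_4 = 136; r_4 = 40; x1_5 = 392; y1_5 = 264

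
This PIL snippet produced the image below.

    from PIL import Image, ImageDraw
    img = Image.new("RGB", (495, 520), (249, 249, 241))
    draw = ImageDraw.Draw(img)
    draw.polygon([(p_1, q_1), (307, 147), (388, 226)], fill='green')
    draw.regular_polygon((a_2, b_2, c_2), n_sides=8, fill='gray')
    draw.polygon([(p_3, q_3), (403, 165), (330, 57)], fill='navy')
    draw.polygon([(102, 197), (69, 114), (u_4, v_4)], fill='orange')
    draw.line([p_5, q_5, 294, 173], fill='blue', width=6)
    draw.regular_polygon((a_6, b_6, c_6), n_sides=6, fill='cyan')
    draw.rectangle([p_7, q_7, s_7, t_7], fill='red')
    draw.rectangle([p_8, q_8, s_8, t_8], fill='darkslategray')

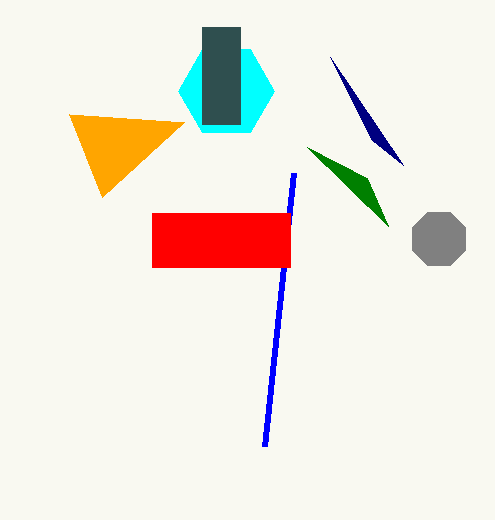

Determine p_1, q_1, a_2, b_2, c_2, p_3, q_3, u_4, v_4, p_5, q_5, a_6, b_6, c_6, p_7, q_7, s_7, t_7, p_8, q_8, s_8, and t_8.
p_1 = 367; q_1 = 178; a_2 = 439; b_2 = 239; c_2 = 29; p_3 = 372; q_3 = 140; u_4 = 184; v_4 = 122; p_5 = 265; q_5 = 446; a_6 = 226; b_6 = 91; c_6 = 48; p_7 = 152; q_7 = 213; s_7 = 290; t_7 = 267; p_8 = 202; q_8 = 27; s_8 = 240; t_8 = 124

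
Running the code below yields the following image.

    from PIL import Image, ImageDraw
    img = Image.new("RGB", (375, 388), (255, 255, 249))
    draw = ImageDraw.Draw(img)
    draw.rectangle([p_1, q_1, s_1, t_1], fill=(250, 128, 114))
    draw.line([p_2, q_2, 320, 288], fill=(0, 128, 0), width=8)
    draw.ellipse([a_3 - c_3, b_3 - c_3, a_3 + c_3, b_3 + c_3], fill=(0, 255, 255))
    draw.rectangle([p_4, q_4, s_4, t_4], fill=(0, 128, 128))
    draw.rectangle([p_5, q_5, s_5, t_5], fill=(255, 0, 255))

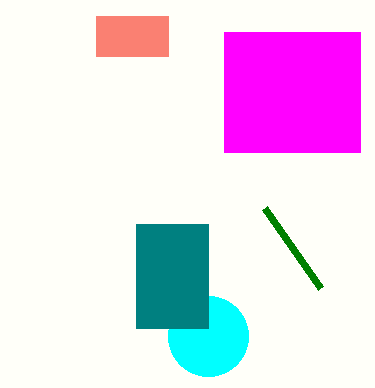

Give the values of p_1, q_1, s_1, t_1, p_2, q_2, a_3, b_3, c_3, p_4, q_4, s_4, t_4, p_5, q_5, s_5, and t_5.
p_1 = 96
q_1 = 16
s_1 = 168
t_1 = 56
p_2 = 264
q_2 = 208
a_3 = 208
b_3 = 336
c_3 = 40
p_4 = 136
q_4 = 224
s_4 = 208
t_4 = 328
p_5 = 224
q_5 = 32
s_5 = 360
t_5 = 152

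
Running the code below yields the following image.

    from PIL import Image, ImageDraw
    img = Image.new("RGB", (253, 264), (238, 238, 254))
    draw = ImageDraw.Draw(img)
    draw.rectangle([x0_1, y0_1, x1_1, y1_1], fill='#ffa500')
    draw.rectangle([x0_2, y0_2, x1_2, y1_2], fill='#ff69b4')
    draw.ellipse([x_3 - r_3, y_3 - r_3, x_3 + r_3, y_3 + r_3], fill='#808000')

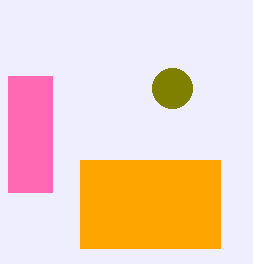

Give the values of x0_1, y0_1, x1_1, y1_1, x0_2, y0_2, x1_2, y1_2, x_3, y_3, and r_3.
x0_1 = 80; y0_1 = 160; x1_1 = 220; y1_1 = 248; x0_2 = 8; y0_2 = 76; x1_2 = 52; y1_2 = 192; x_3 = 172; y_3 = 88; r_3 = 20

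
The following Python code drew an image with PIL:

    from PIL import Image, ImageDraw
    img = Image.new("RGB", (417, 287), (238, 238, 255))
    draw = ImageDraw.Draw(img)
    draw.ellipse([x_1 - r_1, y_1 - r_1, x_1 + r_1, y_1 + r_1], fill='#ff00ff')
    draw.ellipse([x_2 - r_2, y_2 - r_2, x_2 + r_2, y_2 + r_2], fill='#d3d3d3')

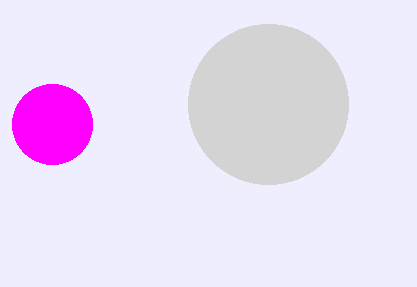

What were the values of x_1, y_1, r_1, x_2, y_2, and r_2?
x_1 = 52; y_1 = 124; r_1 = 40; x_2 = 268; y_2 = 104; r_2 = 80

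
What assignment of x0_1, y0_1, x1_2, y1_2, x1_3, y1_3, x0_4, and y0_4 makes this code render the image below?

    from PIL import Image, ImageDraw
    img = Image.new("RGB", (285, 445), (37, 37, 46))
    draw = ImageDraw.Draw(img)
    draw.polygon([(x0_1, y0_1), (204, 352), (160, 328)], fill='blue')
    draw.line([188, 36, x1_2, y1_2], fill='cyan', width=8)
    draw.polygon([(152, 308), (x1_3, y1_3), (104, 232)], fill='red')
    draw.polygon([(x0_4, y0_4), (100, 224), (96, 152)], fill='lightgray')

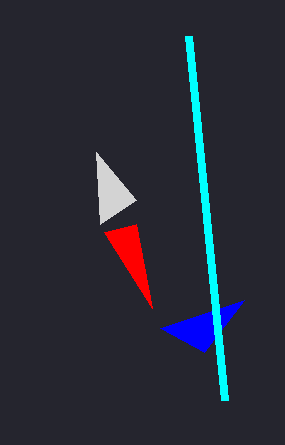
x0_1 = 244; y0_1 = 300; x1_2 = 224; y1_2 = 400; x1_3 = 136; y1_3 = 224; x0_4 = 136; y0_4 = 200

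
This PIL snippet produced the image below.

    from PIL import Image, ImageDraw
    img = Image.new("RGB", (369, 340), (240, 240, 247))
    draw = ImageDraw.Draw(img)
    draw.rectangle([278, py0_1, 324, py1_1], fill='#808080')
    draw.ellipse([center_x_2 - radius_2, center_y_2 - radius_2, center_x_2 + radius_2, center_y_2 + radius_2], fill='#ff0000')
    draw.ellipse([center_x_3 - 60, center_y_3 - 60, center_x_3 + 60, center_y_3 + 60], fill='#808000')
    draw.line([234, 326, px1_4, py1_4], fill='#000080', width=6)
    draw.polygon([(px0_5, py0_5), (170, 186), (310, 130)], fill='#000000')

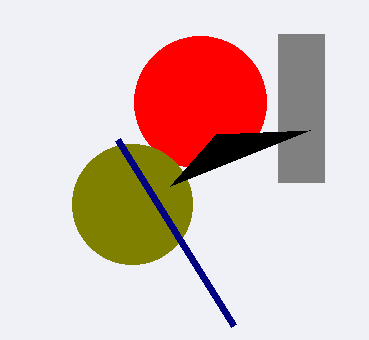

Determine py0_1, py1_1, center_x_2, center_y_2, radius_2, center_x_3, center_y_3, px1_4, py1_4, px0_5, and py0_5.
py0_1 = 34
py1_1 = 182
center_x_2 = 200
center_y_2 = 102
radius_2 = 66
center_x_3 = 132
center_y_3 = 204
px1_4 = 118
py1_4 = 140
px0_5 = 216
py0_5 = 134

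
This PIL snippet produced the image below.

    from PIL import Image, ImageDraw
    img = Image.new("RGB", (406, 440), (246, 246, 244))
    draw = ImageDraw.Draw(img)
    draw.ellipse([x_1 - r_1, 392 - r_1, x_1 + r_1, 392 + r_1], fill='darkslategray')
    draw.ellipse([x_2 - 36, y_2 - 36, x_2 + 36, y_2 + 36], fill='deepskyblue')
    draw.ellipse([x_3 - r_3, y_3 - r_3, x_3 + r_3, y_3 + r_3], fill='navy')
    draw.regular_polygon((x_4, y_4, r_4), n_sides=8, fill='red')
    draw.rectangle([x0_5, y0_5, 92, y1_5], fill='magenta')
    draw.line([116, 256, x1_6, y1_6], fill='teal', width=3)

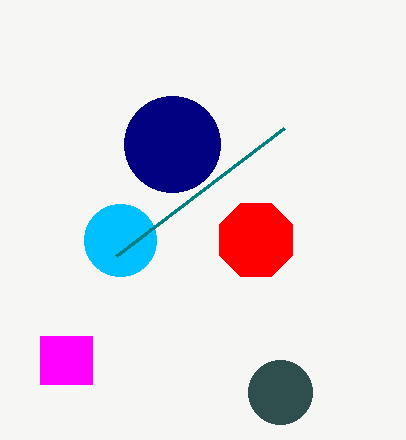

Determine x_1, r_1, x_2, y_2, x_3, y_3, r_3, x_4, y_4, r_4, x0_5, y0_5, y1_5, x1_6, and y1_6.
x_1 = 280, r_1 = 32, x_2 = 120, y_2 = 240, x_3 = 172, y_3 = 144, r_3 = 48, x_4 = 256, y_4 = 240, r_4 = 40, x0_5 = 40, y0_5 = 336, y1_5 = 384, x1_6 = 284, y1_6 = 128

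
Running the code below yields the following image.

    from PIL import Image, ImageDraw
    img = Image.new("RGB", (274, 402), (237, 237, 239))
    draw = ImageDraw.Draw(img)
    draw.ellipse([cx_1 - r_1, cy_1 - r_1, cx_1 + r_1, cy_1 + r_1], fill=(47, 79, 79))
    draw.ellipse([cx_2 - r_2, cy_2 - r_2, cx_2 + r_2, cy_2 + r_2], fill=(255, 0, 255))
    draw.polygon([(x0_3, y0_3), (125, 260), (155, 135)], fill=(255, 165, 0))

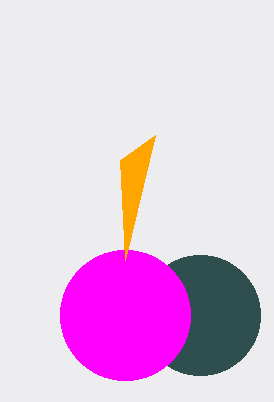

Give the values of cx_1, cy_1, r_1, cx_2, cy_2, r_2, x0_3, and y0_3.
cx_1 = 200
cy_1 = 315
r_1 = 60
cx_2 = 125
cy_2 = 315
r_2 = 65
x0_3 = 120
y0_3 = 160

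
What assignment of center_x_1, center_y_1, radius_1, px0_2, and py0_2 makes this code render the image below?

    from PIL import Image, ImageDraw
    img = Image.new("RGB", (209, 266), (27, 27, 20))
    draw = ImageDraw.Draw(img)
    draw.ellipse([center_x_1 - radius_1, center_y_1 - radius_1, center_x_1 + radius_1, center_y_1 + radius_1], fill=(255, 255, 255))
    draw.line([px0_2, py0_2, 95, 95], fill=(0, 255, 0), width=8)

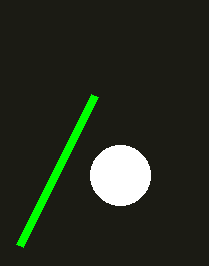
center_x_1 = 120
center_y_1 = 175
radius_1 = 30
px0_2 = 20
py0_2 = 245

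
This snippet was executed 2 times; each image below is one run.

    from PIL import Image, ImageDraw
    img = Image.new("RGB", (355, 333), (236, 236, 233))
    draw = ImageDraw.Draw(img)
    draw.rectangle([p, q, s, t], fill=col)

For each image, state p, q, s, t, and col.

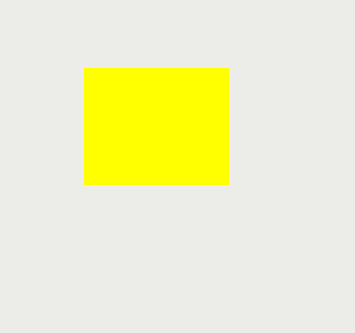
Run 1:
p = 84, q = 68, s = 228, t = 184, col = 'yellow'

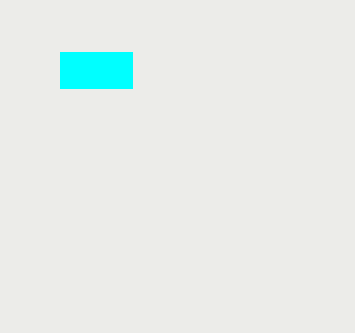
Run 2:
p = 60
q = 52
s = 132
t = 88
col = 'cyan'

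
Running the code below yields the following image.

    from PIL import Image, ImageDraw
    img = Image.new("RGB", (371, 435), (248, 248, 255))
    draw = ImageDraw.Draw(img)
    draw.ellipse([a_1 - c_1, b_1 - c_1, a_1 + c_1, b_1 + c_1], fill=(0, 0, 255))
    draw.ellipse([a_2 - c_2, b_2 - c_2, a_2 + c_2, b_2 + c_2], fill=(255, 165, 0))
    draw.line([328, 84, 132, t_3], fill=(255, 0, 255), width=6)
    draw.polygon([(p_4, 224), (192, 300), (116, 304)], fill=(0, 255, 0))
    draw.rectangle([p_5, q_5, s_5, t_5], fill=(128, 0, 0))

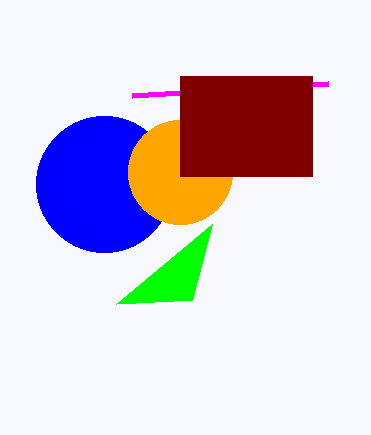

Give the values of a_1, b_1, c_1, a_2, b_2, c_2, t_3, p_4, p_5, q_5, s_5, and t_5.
a_1 = 104, b_1 = 184, c_1 = 68, a_2 = 180, b_2 = 172, c_2 = 52, t_3 = 96, p_4 = 212, p_5 = 180, q_5 = 76, s_5 = 312, t_5 = 176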